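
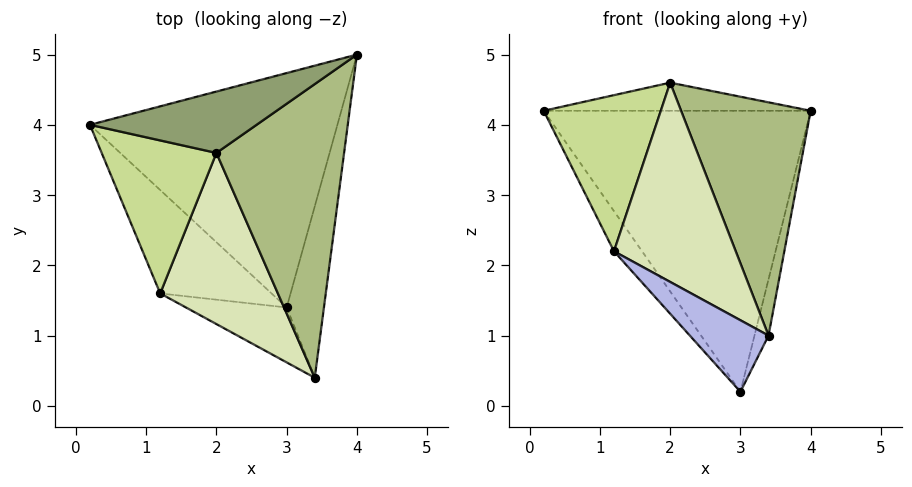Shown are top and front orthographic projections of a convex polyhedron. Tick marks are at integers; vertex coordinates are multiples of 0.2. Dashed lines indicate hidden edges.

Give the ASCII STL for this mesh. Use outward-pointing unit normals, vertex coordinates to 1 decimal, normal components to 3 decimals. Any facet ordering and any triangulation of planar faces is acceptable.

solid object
 facet normal -0.198 0.753 -0.628
  outer loop
   vertex 3.0 1.4 0.2
   vertex 0.2 4.0 4.2
   vertex 4.0 5.0 4.2
  endloop
 endfacet
 facet normal 0.937 0.109 -0.332
  outer loop
   vertex 3.0 1.4 0.2
   vertex 4.0 5.0 4.2
   vertex 3.4 0.4 1.0
  endloop
 endfacet
 facet normal -0.706 0.257 -0.661
  outer loop
   vertex 1.2 1.6 2.2
   vertex 0.2 4.0 4.2
   vertex 3.0 1.4 0.2
  endloop
 endfacet
 facet normal -0.608 -0.630 -0.484
  outer loop
   vertex 1.2 1.6 2.2
   vertex 3.0 1.4 0.2
   vertex 3.4 0.4 1.0
  endloop
 endfacet
 facet normal -0.109 0.414 0.904
  outer loop
   vertex 2.0 3.6 4.6
   vertex 4.0 5.0 4.2
   vertex 0.2 4.0 4.2
  endloop
 endfacet
 facet normal 0.509 -0.535 0.674
  outer loop
   vertex 2.0 3.6 4.6
   vertex 3.4 0.4 1.0
   vertex 4.0 5.0 4.2
  endloop
 endfacet
 facet normal -0.300 -0.681 0.668
  outer loop
   vertex 2.0 3.6 4.6
   vertex 0.2 4.0 4.2
   vertex 1.2 1.6 2.2
  endloop
 endfacet
 facet normal -0.058 -0.757 0.650
  outer loop
   vertex 2.0 3.6 4.6
   vertex 1.2 1.6 2.2
   vertex 3.4 0.4 1.0
  endloop
 endfacet
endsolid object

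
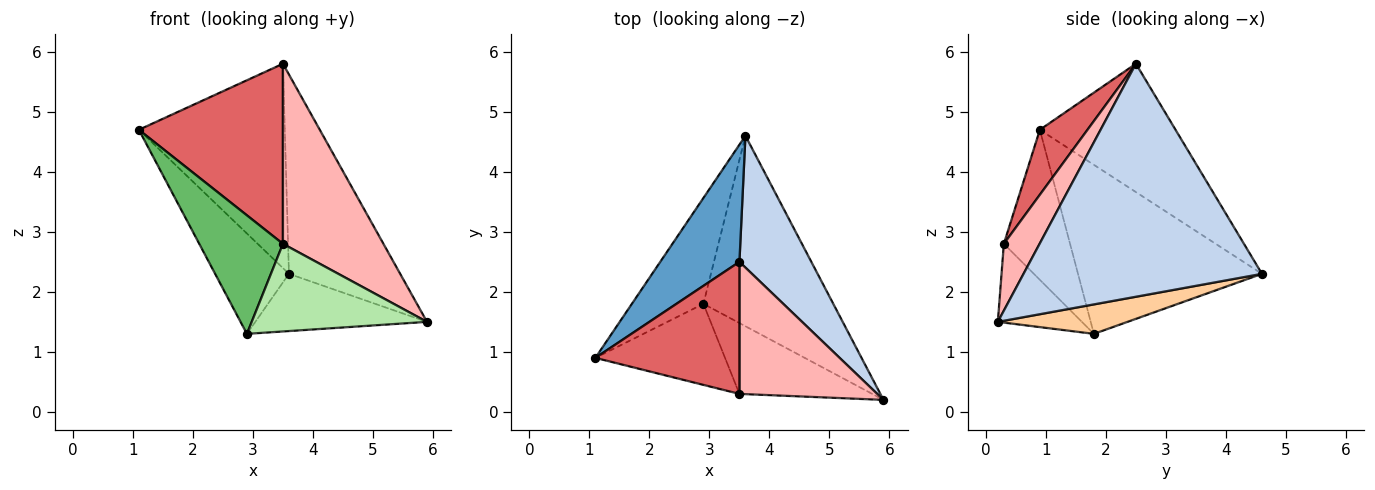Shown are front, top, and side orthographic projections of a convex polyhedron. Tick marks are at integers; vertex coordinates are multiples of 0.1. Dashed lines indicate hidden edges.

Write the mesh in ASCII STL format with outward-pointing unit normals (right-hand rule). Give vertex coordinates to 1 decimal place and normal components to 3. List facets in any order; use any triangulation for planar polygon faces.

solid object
 facet normal -0.628 0.675 0.387
  outer loop
   vertex 3.5 2.5 5.8
   vertex 3.6 4.6 2.3
   vertex 1.1 0.9 4.7
  endloop
 endfacet
 facet normal 0.873 0.407 0.269
  outer loop
   vertex 3.5 2.5 5.8
   vertex 5.9 0.2 1.5
   vertex 3.6 4.6 2.3
  endloop
 endfacet
 facet normal -0.864 0.347 -0.366
  outer loop
   vertex 2.9 1.8 1.3
   vertex 1.1 0.9 4.7
   vertex 3.6 4.6 2.3
  endloop
 endfacet
 facet normal 0.212 0.281 -0.936
  outer loop
   vertex 2.9 1.8 1.3
   vertex 3.6 4.6 2.3
   vertex 5.9 0.2 1.5
  endloop
 endfacet
 facet normal -0.547 -0.691 -0.472
  outer loop
   vertex 3.5 0.3 2.8
   vertex 1.1 0.9 4.7
   vertex 2.9 1.8 1.3
  endloop
 endfacet
 facet normal -0.349 -0.729 -0.589
  outer loop
   vertex 3.5 0.3 2.8
   vertex 2.9 1.8 1.3
   vertex 5.9 0.2 1.5
  endloop
 endfacet
 facet normal 0.258 -0.779 0.571
  outer loop
   vertex 3.5 0.3 2.8
   vertex 3.5 2.5 5.8
   vertex 1.1 0.9 4.7
  endloop
 endfacet
 facet normal 0.276 -0.775 0.568
  outer loop
   vertex 3.5 0.3 2.8
   vertex 5.9 0.2 1.5
   vertex 3.5 2.5 5.8
  endloop
 endfacet
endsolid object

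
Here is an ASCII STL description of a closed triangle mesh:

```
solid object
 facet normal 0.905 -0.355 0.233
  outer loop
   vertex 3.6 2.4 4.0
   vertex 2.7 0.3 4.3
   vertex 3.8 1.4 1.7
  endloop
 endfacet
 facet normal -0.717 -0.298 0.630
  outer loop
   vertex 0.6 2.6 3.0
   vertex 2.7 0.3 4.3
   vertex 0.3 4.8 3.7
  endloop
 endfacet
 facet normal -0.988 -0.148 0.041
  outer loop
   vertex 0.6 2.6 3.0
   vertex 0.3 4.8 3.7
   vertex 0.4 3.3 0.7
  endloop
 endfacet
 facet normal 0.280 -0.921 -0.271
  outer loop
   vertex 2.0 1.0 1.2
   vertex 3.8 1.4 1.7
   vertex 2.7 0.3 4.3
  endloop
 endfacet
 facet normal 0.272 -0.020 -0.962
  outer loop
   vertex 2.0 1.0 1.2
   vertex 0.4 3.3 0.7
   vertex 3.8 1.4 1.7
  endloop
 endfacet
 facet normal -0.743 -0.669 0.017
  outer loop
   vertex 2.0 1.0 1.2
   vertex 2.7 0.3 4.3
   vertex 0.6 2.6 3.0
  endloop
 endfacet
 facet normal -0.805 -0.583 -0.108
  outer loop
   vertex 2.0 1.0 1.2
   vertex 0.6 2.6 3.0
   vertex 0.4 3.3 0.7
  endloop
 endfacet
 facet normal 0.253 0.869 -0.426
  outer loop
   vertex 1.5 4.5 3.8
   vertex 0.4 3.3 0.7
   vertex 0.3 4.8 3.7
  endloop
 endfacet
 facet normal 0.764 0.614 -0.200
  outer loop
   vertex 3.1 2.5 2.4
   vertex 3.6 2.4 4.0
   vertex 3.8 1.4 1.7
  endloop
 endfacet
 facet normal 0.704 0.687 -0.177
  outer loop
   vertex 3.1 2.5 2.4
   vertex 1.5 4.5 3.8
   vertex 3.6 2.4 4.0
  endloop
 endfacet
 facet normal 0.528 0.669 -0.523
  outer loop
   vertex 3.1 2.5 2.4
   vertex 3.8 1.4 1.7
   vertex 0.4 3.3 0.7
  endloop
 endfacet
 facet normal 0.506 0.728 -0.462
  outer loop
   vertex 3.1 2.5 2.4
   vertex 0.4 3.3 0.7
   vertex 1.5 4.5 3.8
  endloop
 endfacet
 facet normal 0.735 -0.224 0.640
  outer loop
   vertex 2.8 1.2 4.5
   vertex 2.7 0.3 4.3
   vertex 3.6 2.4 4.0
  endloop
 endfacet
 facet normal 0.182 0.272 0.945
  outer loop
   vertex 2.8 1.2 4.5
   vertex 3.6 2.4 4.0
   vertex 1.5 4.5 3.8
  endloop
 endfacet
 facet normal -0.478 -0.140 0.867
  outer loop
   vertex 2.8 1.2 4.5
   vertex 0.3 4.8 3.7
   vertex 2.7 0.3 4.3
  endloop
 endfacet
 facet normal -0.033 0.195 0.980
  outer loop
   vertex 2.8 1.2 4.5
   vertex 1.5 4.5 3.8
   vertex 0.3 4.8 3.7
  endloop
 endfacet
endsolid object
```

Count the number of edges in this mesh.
24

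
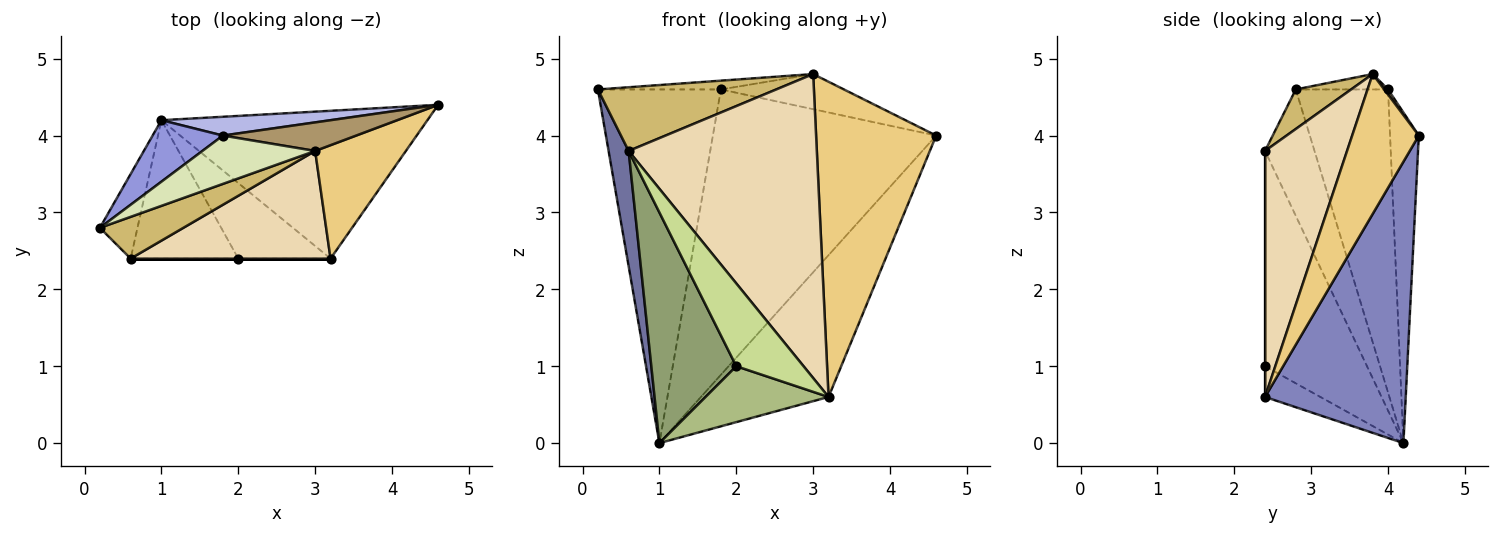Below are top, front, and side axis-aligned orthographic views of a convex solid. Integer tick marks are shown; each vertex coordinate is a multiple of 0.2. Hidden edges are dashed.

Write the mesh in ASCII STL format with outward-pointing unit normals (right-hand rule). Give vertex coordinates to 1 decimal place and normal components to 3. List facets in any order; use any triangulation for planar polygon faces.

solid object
 facet normal -0.893 -0.362 -0.266
  outer loop
   vertex 0.6 2.4 3.8
   vertex 0.2 2.8 4.6
   vertex 1.0 4.2 0.0
  endloop
 endfacet
 facet normal 0.607 0.550 -0.574
  outer loop
   vertex 3.2 2.4 0.6
   vertex 1.0 4.2 0.0
   vertex 4.6 4.4 4.0
  endloop
 endfacet
 facet normal -0.594 0.792 0.138
  outer loop
   vertex 1.8 4.0 4.6
   vertex 1.0 4.2 0.0
   vertex 0.2 2.8 4.6
  endloop
 endfacet
 facet normal -0.127 0.990 0.065
  outer loop
   vertex 1.8 4.0 4.6
   vertex 4.6 4.4 4.0
   vertex 1.0 4.2 0.0
  endloop
 endfacet
 facet normal -0.717 -0.598 -0.359
  outer loop
   vertex 2.0 2.4 1.0
   vertex 0.6 2.4 3.8
   vertex 1.0 4.2 0.0
  endloop
 endfacet
 facet normal -0.259 -0.575 -0.776
  outer loop
   vertex 2.0 2.4 1.0
   vertex 1.0 4.2 0.0
   vertex 3.2 2.4 0.6
  endloop
 endfacet
 facet normal 0.000 -1.000 0.000
  outer loop
   vertex 2.0 2.4 1.0
   vertex 3.2 2.4 0.6
   vertex 0.6 2.4 3.8
  endloop
 endfacet
 facet normal -0.133 0.177 0.975
  outer loop
   vertex 3.0 3.8 4.8
   vertex 1.8 4.0 4.6
   vertex 0.2 2.8 4.6
  endloop
 endfacet
 facet normal 0.024 0.776 0.630
  outer loop
   vertex 3.0 3.8 4.8
   vertex 4.6 4.4 4.0
   vertex 1.8 4.0 4.6
  endloop
 endfacet
 facet normal 0.251 -0.810 0.530
  outer loop
   vertex 3.0 3.8 4.8
   vertex 0.2 2.8 4.6
   vertex 0.6 2.4 3.8
  endloop
 endfacet
 facet normal 0.463 -0.834 0.300
  outer loop
   vertex 3.0 3.8 4.8
   vertex 3.2 2.4 0.6
   vertex 4.6 4.4 4.0
  endloop
 endfacet
 facet normal 0.380 -0.872 0.309
  outer loop
   vertex 3.0 3.8 4.8
   vertex 0.6 2.4 3.8
   vertex 3.2 2.4 0.6
  endloop
 endfacet
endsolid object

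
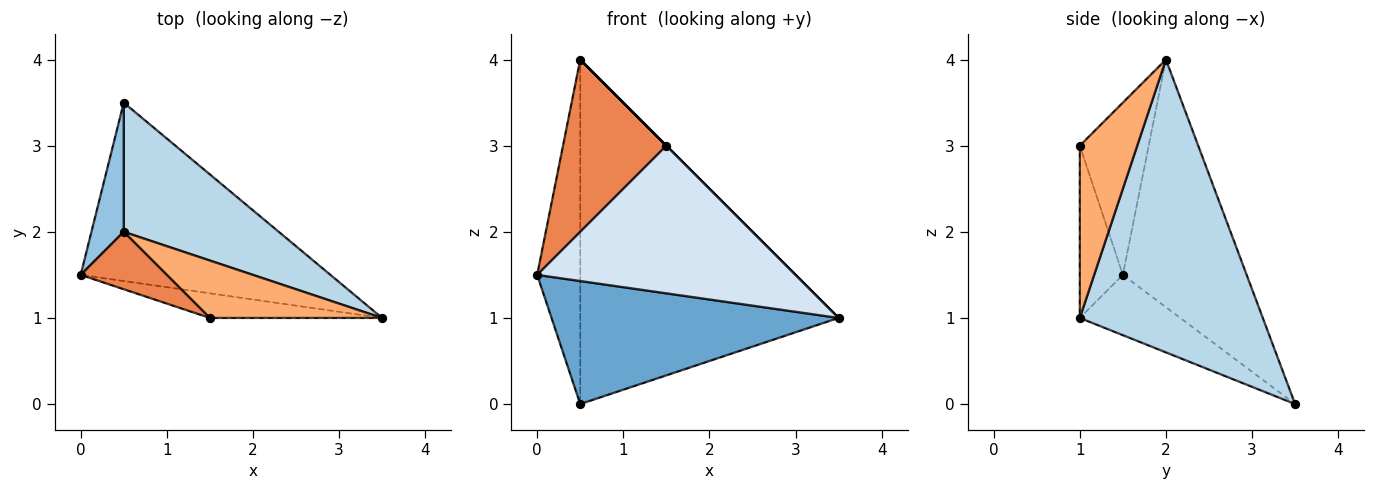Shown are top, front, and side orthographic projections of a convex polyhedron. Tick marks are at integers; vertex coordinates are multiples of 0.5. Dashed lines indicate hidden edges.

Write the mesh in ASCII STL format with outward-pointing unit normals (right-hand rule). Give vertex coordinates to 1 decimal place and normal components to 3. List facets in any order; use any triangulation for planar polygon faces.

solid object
 facet normal -0.195 -0.557 -0.807
  outer loop
   vertex 0.5 3.5 0.0
   vertex 3.5 1.0 1.0
   vertex 0.0 1.5 1.5
  endloop
 endfacet
 facet normal -0.937 0.326 0.122
  outer loop
   vertex 0.5 2.0 4.0
   vertex 0.5 3.5 0.0
   vertex 0.0 1.5 1.5
  endloop
 endfacet
 facet normal 0.553 0.780 0.293
  outer loop
   vertex 0.5 2.0 4.0
   vertex 3.5 1.0 1.0
   vertex 0.5 3.5 0.0
  endloop
 endfacet
 facet normal -0.162 -0.973 -0.162
  outer loop
   vertex 1.5 1.0 3.0
   vertex 0.0 1.5 1.5
   vertex 3.5 1.0 1.0
  endloop
 endfacet
 facet normal -0.535 -0.802 0.267
  outer loop
   vertex 1.5 1.0 3.0
   vertex 0.5 2.0 4.0
   vertex 0.0 1.5 1.5
  endloop
 endfacet
 facet normal 0.707 0.000 0.707
  outer loop
   vertex 1.5 1.0 3.0
   vertex 3.5 1.0 1.0
   vertex 0.5 2.0 4.0
  endloop
 endfacet
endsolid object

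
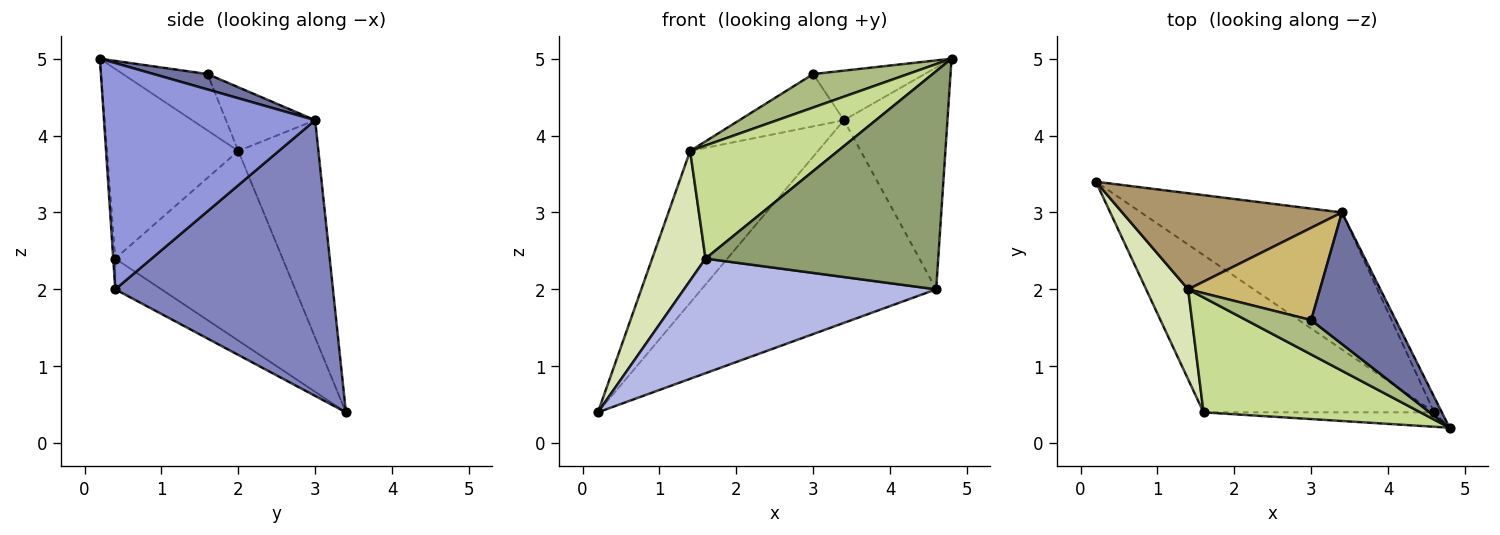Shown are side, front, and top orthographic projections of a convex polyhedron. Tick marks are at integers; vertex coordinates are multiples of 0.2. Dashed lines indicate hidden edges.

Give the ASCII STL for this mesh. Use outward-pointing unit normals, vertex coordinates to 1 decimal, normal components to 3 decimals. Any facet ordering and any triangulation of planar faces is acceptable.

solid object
 facet normal 0.168 0.347 0.923
  outer loop
   vertex 3.4 3.0 4.2
   vertex 3.0 1.6 4.8
   vertex 4.8 0.2 5.0
  endloop
 endfacet
 facet normal 0.609 0.657 -0.444
  outer loop
   vertex 4.6 0.4 2.0
   vertex 0.2 3.4 0.4
   vertex 3.4 3.0 4.2
  endloop
 endfacet
 facet normal 0.897 0.440 -0.030
  outer loop
   vertex 4.6 0.4 2.0
   vertex 3.4 3.0 4.2
   vertex 4.8 0.2 5.0
  endloop
 endfacet
 facet normal -0.107 -0.586 -0.803
  outer loop
   vertex 1.6 0.4 2.4
   vertex 0.2 3.4 0.4
   vertex 4.6 0.4 2.0
  endloop
 endfacet
 facet normal -0.009 -0.998 -0.066
  outer loop
   vertex 1.6 0.4 2.4
   vertex 4.6 0.4 2.0
   vertex 4.8 0.2 5.0
  endloop
 endfacet
 facet normal -0.528 -0.592 0.608
  outer loop
   vertex 1.4 2.0 3.8
   vertex 4.8 0.2 5.0
   vertex 3.0 1.6 4.8
  endloop
 endfacet
 facet normal -0.529 -0.595 0.605
  outer loop
   vertex 1.4 2.0 3.8
   vertex 1.6 0.4 2.4
   vertex 4.8 0.2 5.0
  endloop
 endfacet
 facet normal -0.932 -0.297 0.207
  outer loop
   vertex 1.4 2.0 3.8
   vertex 0.2 3.4 0.4
   vertex 1.6 0.4 2.4
  endloop
 endfacet
 facet normal -0.468 0.747 0.473
  outer loop
   vertex 1.4 2.0 3.8
   vertex 3.4 3.0 4.2
   vertex 0.2 3.4 0.4
  endloop
 endfacet
 facet normal -0.388 0.454 0.802
  outer loop
   vertex 1.4 2.0 3.8
   vertex 3.0 1.6 4.8
   vertex 3.4 3.0 4.2
  endloop
 endfacet
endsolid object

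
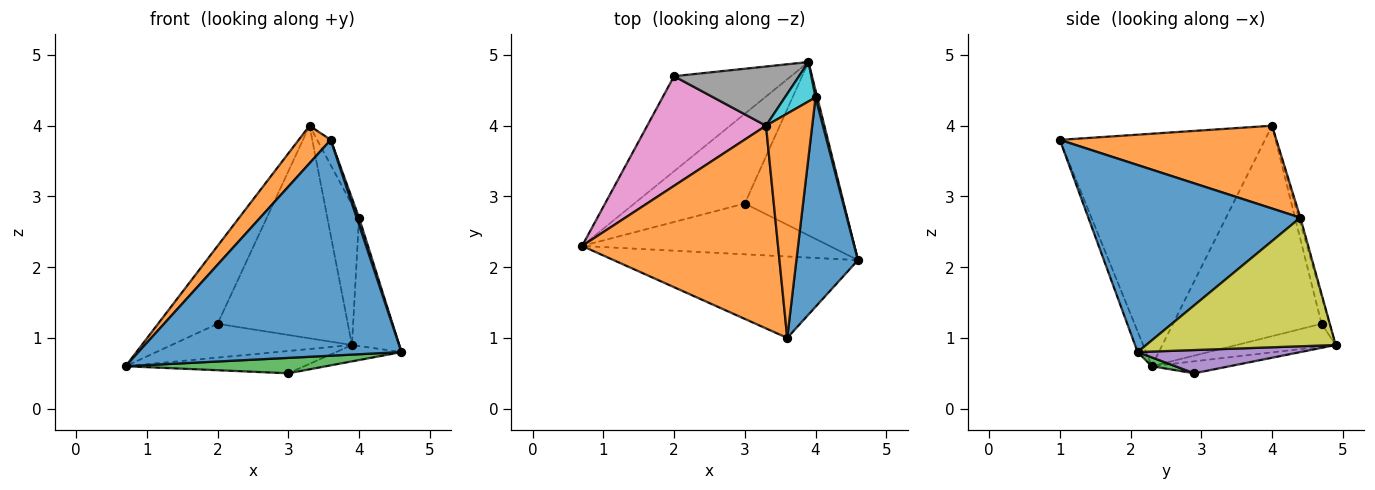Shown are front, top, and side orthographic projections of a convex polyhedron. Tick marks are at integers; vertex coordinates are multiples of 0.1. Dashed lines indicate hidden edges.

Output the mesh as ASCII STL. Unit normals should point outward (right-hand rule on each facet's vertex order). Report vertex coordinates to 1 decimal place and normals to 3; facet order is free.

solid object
 facet normal -0.030 -0.935 -0.353
  outer loop
   vertex 3.6 1.0 3.8
   vertex 0.7 2.3 0.6
   vertex 4.6 2.1 0.8
  endloop
 endfacet
 facet normal -0.759 -0.119 0.640
  outer loop
   vertex 3.6 1.0 3.8
   vertex 3.3 4.0 4.0
   vertex 0.7 2.3 0.6
  endloop
 endfacet
 facet normal 0.034 -0.290 -0.956
  outer loop
   vertex 3.0 2.9 0.5
   vertex 4.6 2.1 0.8
   vertex 0.7 2.3 0.6
  endloop
 endfacet
 facet normal -0.105 0.240 -0.965
  outer loop
   vertex 3.0 2.9 0.5
   vertex 0.7 2.3 0.6
   vertex 3.9 4.9 0.9
  endloop
 endfacet
 facet normal 0.228 0.092 -0.969
  outer loop
   vertex 3.0 2.9 0.5
   vertex 3.9 4.9 0.9
   vertex 4.6 2.1 0.8
  endloop
 endfacet
 facet normal -0.181 0.330 -0.927
  outer loop
   vertex 2.0 4.7 1.2
   vertex 3.9 4.9 0.9
   vertex 0.7 2.3 0.6
  endloop
 endfacet
 facet normal -0.822 0.329 0.464
  outer loop
   vertex 2.0 4.7 1.2
   vertex 0.7 2.3 0.6
   vertex 3.3 4.0 4.0
  endloop
 endfacet
 facet normal -0.059 0.962 0.268
  outer loop
   vertex 2.0 4.7 1.2
   vertex 3.3 4.0 4.0
   vertex 3.9 4.9 0.9
  endloop
 endfacet
 facet normal 0.970 0.242 0.013
  outer loop
   vertex 4.0 4.4 2.7
   vertex 4.6 2.1 0.8
   vertex 3.9 4.9 0.9
  endloop
 endfacet
 facet normal -0.048 0.962 0.270
  outer loop
   vertex 4.0 4.4 2.7
   vertex 3.9 4.9 0.9
   vertex 3.3 4.0 4.0
  endloop
 endfacet
 facet normal 0.950 -0.011 0.313
  outer loop
   vertex 4.0 4.4 2.7
   vertex 3.6 1.0 3.8
   vertex 4.6 2.1 0.8
  endloop
 endfacet
 facet normal 0.872 0.055 0.486
  outer loop
   vertex 4.0 4.4 2.7
   vertex 3.3 4.0 4.0
   vertex 3.6 1.0 3.8
  endloop
 endfacet
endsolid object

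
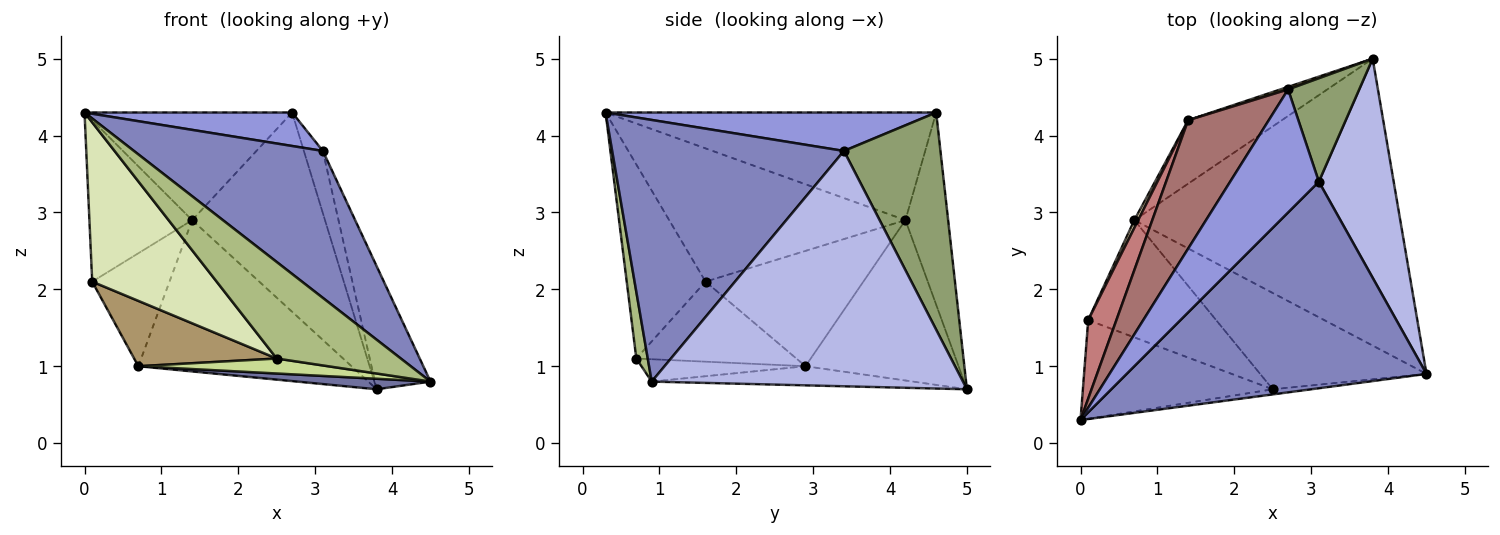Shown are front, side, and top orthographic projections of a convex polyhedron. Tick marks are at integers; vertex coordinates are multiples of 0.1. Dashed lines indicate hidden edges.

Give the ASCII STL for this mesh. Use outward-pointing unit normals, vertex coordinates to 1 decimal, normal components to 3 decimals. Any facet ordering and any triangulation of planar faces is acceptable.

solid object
 facet normal -0.072 -0.037 -0.997
  outer loop
   vertex 0.7 2.9 1.0
   vertex 3.8 5.0 0.7
   vertex 4.5 0.9 0.8
  endloop
 endfacet
 facet normal 0.580 -0.472 0.664
  outer loop
   vertex 3.1 3.4 3.8
   vertex 0.0 0.3 4.3
   vertex 4.5 0.9 0.8
  endloop
 endfacet
 facet normal 0.386 -0.242 0.890
  outer loop
   vertex 3.1 3.4 3.8
   vertex 2.7 4.6 4.3
   vertex 0.0 0.3 4.3
  endloop
 endfacet
 facet normal 0.940 0.168 0.299
  outer loop
   vertex 3.1 3.4 3.8
   vertex 4.5 0.9 0.8
   vertex 3.8 5.0 0.7
  endloop
 endfacet
 facet normal 0.934 0.184 0.306
  outer loop
   vertex 3.1 3.4 3.8
   vertex 3.8 5.0 0.7
   vertex 2.7 4.6 4.3
  endloop
 endfacet
 facet normal 0.092 -0.994 -0.053
  outer loop
   vertex 2.5 0.7 1.1
   vertex 4.5 0.9 0.8
   vertex 0.0 0.3 4.3
  endloop
 endfacet
 facet normal -0.132 -0.152 -0.980
  outer loop
   vertex 2.5 0.7 1.1
   vertex 0.7 2.9 1.0
   vertex 4.5 0.9 0.8
  endloop
 endfacet
 facet normal -0.474 -0.748 -0.464
  outer loop
   vertex 0.1 1.6 2.1
   vertex 2.5 0.7 1.1
   vertex 0.0 0.3 4.3
  endloop
 endfacet
 facet normal -0.480 -0.427 -0.766
  outer loop
   vertex 0.1 1.6 2.1
   vertex 0.7 2.9 1.0
   vertex 2.5 0.7 1.1
  endloop
 endfacet
 facet normal -0.306 0.952 0.012
  outer loop
   vertex 1.4 4.2 2.9
   vertex 2.7 4.6 4.3
   vertex 3.8 5.0 0.7
  endloop
 endfacet
 facet normal -0.552 0.769 -0.323
  outer loop
   vertex 1.4 4.2 2.9
   vertex 3.8 5.0 0.7
   vertex 0.7 2.9 1.0
  endloop
 endfacet
 facet normal -0.898 0.440 0.030
  outer loop
   vertex 1.4 4.2 2.9
   vertex 0.7 2.9 1.0
   vertex 0.1 1.6 2.1
  endloop
 endfacet
 facet normal -0.715 0.449 0.536
  outer loop
   vertex 1.4 4.2 2.9
   vertex 0.0 0.3 4.3
   vertex 2.7 4.6 4.3
  endloop
 endfacet
 facet normal -0.900 0.392 0.190
  outer loop
   vertex 1.4 4.2 2.9
   vertex 0.1 1.6 2.1
   vertex 0.0 0.3 4.3
  endloop
 endfacet
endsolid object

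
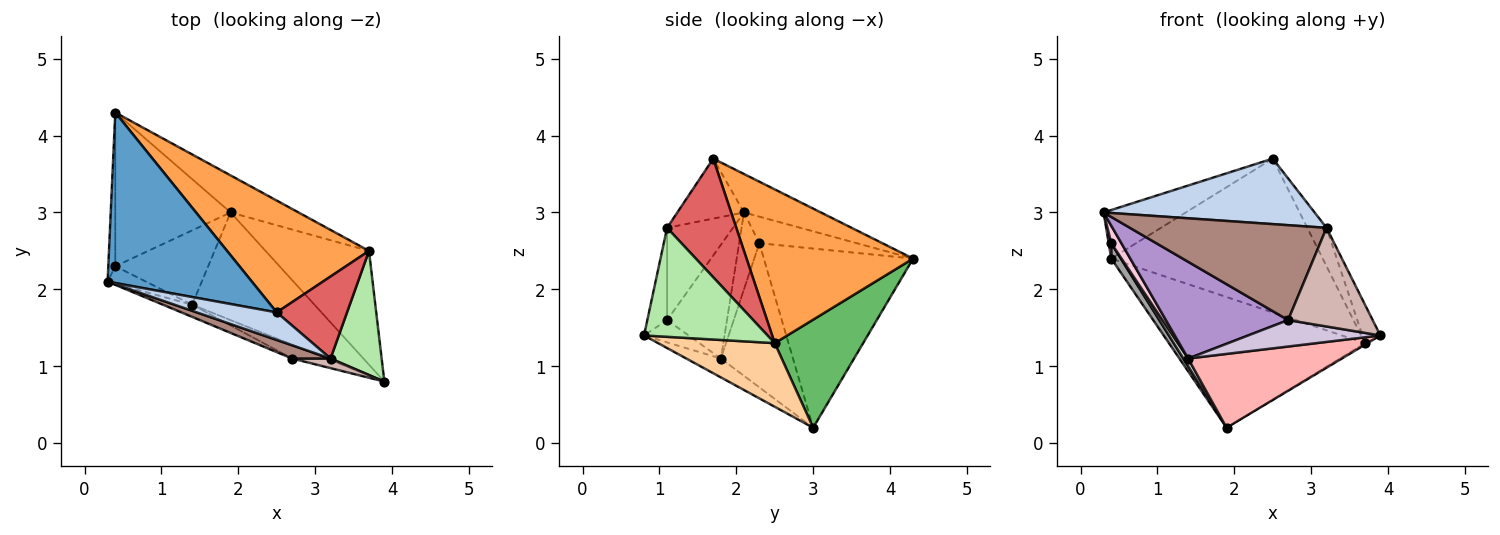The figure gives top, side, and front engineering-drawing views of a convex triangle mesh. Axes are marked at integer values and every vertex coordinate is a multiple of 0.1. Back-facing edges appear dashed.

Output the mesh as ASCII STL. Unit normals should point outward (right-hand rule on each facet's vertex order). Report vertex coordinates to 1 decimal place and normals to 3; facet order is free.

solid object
 facet normal -0.248 0.265 0.932
  outer loop
   vertex 2.5 1.7 3.7
   vertex 0.4 4.3 2.4
   vertex 0.3 2.1 3.0
  endloop
 endfacet
 facet normal -0.279 -0.885 0.373
  outer loop
   vertex 3.2 1.1 2.8
   vertex 2.5 1.7 3.7
   vertex 0.3 2.1 3.0
  endloop
 endfacet
 facet normal 0.537 0.682 0.496
  outer loop
   vertex 3.7 2.5 1.3
   vertex 0.4 4.3 2.4
   vertex 2.5 1.7 3.7
  endloop
 endfacet
 facet normal 0.524 0.012 -0.852
  outer loop
   vertex 3.7 2.5 1.3
   vertex 3.9 0.8 1.4
   vertex 1.9 3.0 0.2
  endloop
 endfacet
 facet normal 0.398 0.883 -0.250
  outer loop
   vertex 3.7 2.5 1.3
   vertex 1.9 3.0 0.2
   vertex 0.4 4.3 2.4
  endloop
 endfacet
 facet normal 0.898 0.130 0.421
  outer loop
   vertex 3.7 2.5 1.3
   vertex 3.2 1.1 2.8
   vertex 3.9 0.8 1.4
  endloop
 endfacet
 facet normal 0.837 0.232 0.496
  outer loop
   vertex 3.7 2.5 1.3
   vertex 2.5 1.7 3.7
   vertex 3.2 1.1 2.8
  endloop
 endfacet
 facet normal -0.126 -0.561 -0.818
  outer loop
   vertex 1.4 1.8 1.1
   vertex 1.9 3.0 0.2
   vertex 3.9 0.8 1.4
  endloop
 endfacet
 facet normal -0.437 -0.892 -0.112
  outer loop
   vertex 2.7 1.1 1.6
   vertex 0.3 2.1 3.0
   vertex 1.4 1.8 1.1
  endloop
 endfacet
 facet normal -0.286 -0.849 -0.444
  outer loop
   vertex 2.7 1.1 1.6
   vertex 1.4 1.8 1.1
   vertex 3.9 0.8 1.4
  endloop
 endfacet
 facet normal -0.315 -0.940 0.131
  outer loop
   vertex 2.7 1.1 1.6
   vertex 3.2 1.1 2.8
   vertex 0.3 2.1 3.0
  endloop
 endfacet
 facet normal -0.227 -0.969 0.094
  outer loop
   vertex 2.7 1.1 1.6
   vertex 3.9 0.8 1.4
   vertex 3.2 1.1 2.8
  endloop
 endfacet
 facet normal -0.967 -0.025 -0.254
  outer loop
   vertex 0.4 2.3 2.6
   vertex 0.3 2.1 3.0
   vertex 0.4 4.3 2.4
  endloop
 endfacet
 facet normal -0.816 -0.408 -0.408
  outer loop
   vertex 0.4 2.3 2.6
   vertex 1.4 1.8 1.1
   vertex 0.3 2.1 3.0
  endloop
 endfacet
 facet normal -0.840 -0.054 -0.541
  outer loop
   vertex 0.4 2.3 2.6
   vertex 0.4 4.3 2.4
   vertex 1.9 3.0 0.2
  endloop
 endfacet
 facet normal -0.839 -0.056 -0.541
  outer loop
   vertex 0.4 2.3 2.6
   vertex 1.9 3.0 0.2
   vertex 1.4 1.8 1.1
  endloop
 endfacet
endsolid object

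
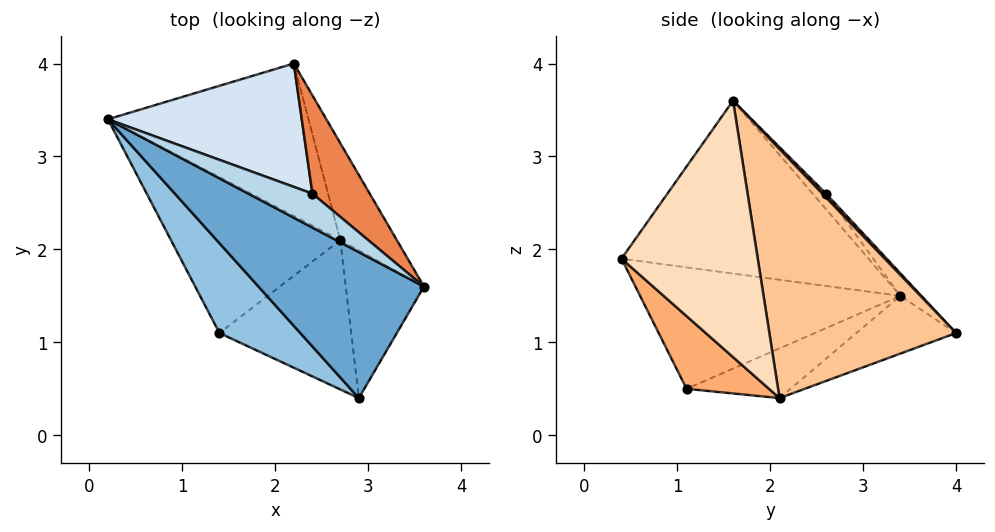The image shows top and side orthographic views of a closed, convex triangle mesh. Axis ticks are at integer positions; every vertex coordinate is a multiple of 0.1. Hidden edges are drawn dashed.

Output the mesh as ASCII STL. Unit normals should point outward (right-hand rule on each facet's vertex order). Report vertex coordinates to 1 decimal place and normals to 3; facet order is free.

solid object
 facet normal -0.631 -0.487 0.604
  outer loop
   vertex 2.9 0.4 1.9
   vertex 3.6 1.6 3.6
   vertex 0.2 3.4 1.5
  endloop
 endfacet
 facet normal -0.690 -0.560 0.459
  outer loop
   vertex 1.4 1.1 0.5
   vertex 2.9 0.4 1.9
   vertex 0.2 3.4 1.5
  endloop
 endfacet
 facet normal -0.194 0.568 0.800
  outer loop
   vertex 2.4 2.6 2.6
   vertex 0.2 3.4 1.5
   vertex 3.6 1.6 3.6
  endloop
 endfacet
 facet normal -0.080 0.723 0.686
  outer loop
   vertex 2.4 2.6 2.6
   vertex 2.2 4.0 1.1
   vertex 0.2 3.4 1.5
  endloop
 endfacet
 facet normal 0.046 0.733 0.678
  outer loop
   vertex 2.4 2.6 2.6
   vertex 3.6 1.6 3.6
   vertex 2.2 4.0 1.1
  endloop
 endfacet
 facet normal 0.393 -0.582 -0.712
  outer loop
   vertex 2.7 2.1 0.4
   vertex 2.9 0.4 1.9
   vertex 1.4 1.1 0.5
  endloop
 endfacet
 facet normal 0.924 0.320 -0.210
  outer loop
   vertex 2.7 2.1 0.4
   vertex 2.2 4.0 1.1
   vertex 3.6 1.6 3.6
  endloop
 endfacet
 facet normal 0.947 -0.143 -0.289
  outer loop
   vertex 2.7 2.1 0.4
   vertex 3.6 1.6 3.6
   vertex 2.9 0.4 1.9
  endloop
 endfacet
 facet normal -0.266 0.271 -0.925
  outer loop
   vertex 2.7 2.1 0.4
   vertex 0.2 3.4 1.5
   vertex 2.2 4.0 1.1
  endloop
 endfacet
 facet normal -0.272 0.261 -0.926
  outer loop
   vertex 2.7 2.1 0.4
   vertex 1.4 1.1 0.5
   vertex 0.2 3.4 1.5
  endloop
 endfacet
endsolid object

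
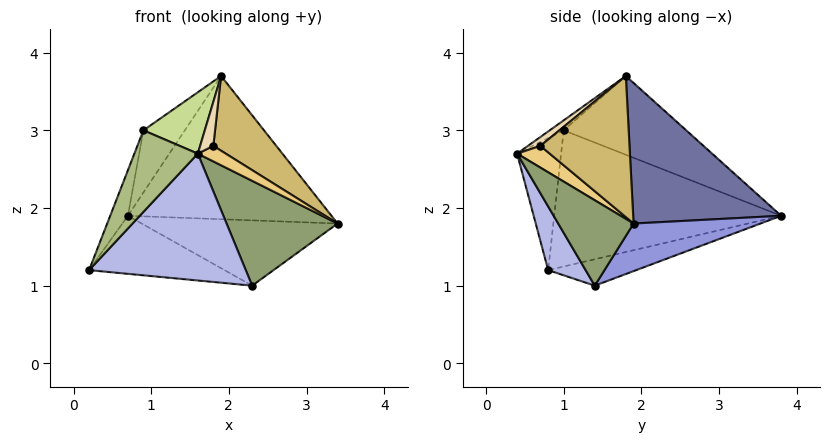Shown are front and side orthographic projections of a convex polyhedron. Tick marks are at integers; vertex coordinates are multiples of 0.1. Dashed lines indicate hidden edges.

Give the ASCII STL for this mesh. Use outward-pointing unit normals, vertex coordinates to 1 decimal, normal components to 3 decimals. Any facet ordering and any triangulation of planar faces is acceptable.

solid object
 facet normal 0.524 0.722 0.452
  outer loop
   vertex 1.9 1.8 3.7
   vertex 3.4 1.9 1.8
   vertex 0.7 3.8 1.9
  endloop
 endfacet
 facet normal -0.162 0.250 -0.955
  outer loop
   vertex 2.3 1.4 1.0
   vertex 0.2 0.8 1.2
   vertex 0.7 3.8 1.9
  endloop
 endfacet
 facet normal 0.336 0.519 -0.786
  outer loop
   vertex 2.3 1.4 1.0
   vertex 0.7 3.8 1.9
   vertex 3.4 1.9 1.8
  endloop
 endfacet
 facet normal 0.210 -0.878 -0.430
  outer loop
   vertex 2.3 1.4 1.0
   vertex 1.6 0.4 2.7
   vertex 0.2 0.8 1.2
  endloop
 endfacet
 facet normal 0.544 -0.802 -0.247
  outer loop
   vertex 2.3 1.4 1.0
   vertex 3.4 1.9 1.8
   vertex 1.6 0.4 2.7
  endloop
 endfacet
 facet normal -0.544 -0.784 0.299
  outer loop
   vertex 0.9 1.0 3.0
   vertex 0.2 0.8 1.2
   vertex 1.6 0.4 2.7
  endloop
 endfacet
 facet normal -0.127 -0.558 0.820
  outer loop
   vertex 0.9 1.0 3.0
   vertex 1.6 0.4 2.7
   vertex 1.9 1.8 3.7
  endloop
 endfacet
 facet normal -0.932 0.073 0.354
  outer loop
   vertex 0.9 1.0 3.0
   vertex 0.7 3.8 1.9
   vertex 0.2 0.8 1.2
  endloop
 endfacet
 facet normal -0.674 0.228 0.703
  outer loop
   vertex 0.9 1.0 3.0
   vertex 1.9 1.8 3.7
   vertex 0.7 3.8 1.9
  endloop
 endfacet
 facet normal 0.696 -0.492 0.524
  outer loop
   vertex 1.8 0.7 2.8
   vertex 3.4 1.9 1.8
   vertex 1.9 1.8 3.7
  endloop
 endfacet
 facet normal 0.697 -0.597 0.398
  outer loop
   vertex 1.8 0.7 2.8
   vertex 1.6 0.4 2.7
   vertex 3.4 1.9 1.8
  endloop
 endfacet
 facet normal 0.532 -0.565 0.631
  outer loop
   vertex 1.8 0.7 2.8
   vertex 1.9 1.8 3.7
   vertex 1.6 0.4 2.7
  endloop
 endfacet
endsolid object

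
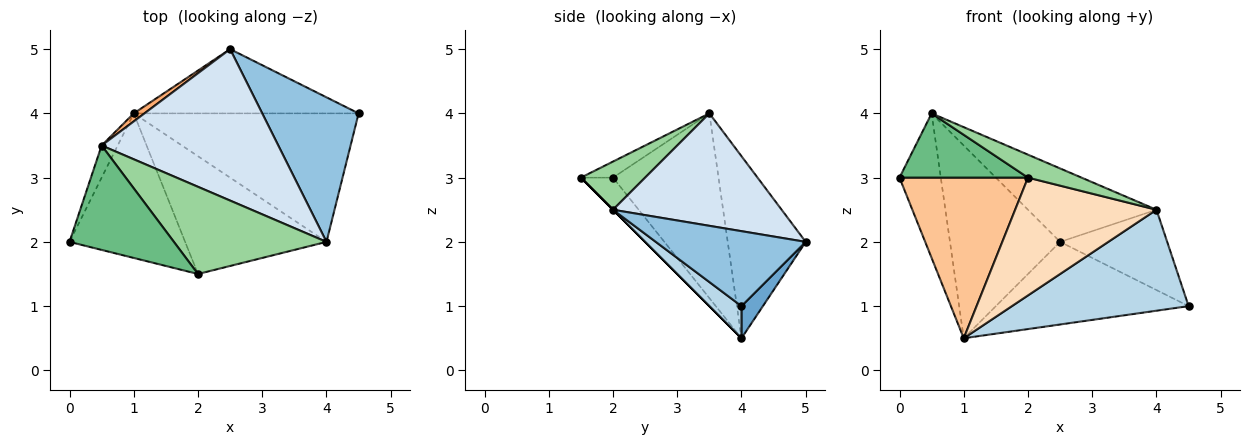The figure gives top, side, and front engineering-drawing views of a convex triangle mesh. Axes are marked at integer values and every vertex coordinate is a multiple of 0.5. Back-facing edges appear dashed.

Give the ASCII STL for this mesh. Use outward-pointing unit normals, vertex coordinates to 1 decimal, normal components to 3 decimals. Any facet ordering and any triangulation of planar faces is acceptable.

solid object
 facet normal 0.087 0.786 -0.612
  outer loop
   vertex 1.0 4.0 0.5
   vertex 2.5 5.0 2.0
   vertex 4.5 4.0 1.0
  endloop
 endfacet
 facet normal 0.562 0.402 0.723
  outer loop
   vertex 4.0 2.0 2.5
   vertex 4.5 4.0 1.0
   vertex 2.5 5.0 2.0
  endloop
 endfacet
 facet normal 0.112 -0.614 -0.781
  outer loop
   vertex 4.0 2.0 2.5
   vertex 1.0 4.0 0.5
   vertex 4.5 4.0 1.0
  endloop
 endfacet
 facet normal 0.497 0.379 0.781
  outer loop
   vertex 0.5 3.5 4.0
   vertex 4.0 2.0 2.5
   vertex 2.5 5.0 2.0
  endloop
 endfacet
 facet normal -0.928 0.363 -0.081
  outer loop
   vertex 0.5 3.5 4.0
   vertex 1.0 4.0 0.5
   vertex 0.0 2.0 3.0
  endloop
 endfacet
 facet normal -0.578 0.816 0.034
  outer loop
   vertex 0.5 3.5 4.0
   vertex 2.5 5.0 2.0
   vertex 1.0 4.0 0.5
  endloop
 endfacet
 facet normal -0.183 -0.731 -0.658
  outer loop
   vertex 2.0 1.5 3.0
   vertex 0.0 2.0 3.0
   vertex 1.0 4.0 0.5
  endloop
 endfacet
 facet normal 0.000 -0.707 -0.707
  outer loop
   vertex 2.0 1.5 3.0
   vertex 1.0 4.0 0.5
   vertex 4.0 2.0 2.5
  endloop
 endfacet
 facet normal -0.130 -0.520 0.844
  outer loop
   vertex 2.0 1.5 3.0
   vertex 0.5 3.5 4.0
   vertex 0.0 2.0 3.0
  endloop
 endfacet
 facet normal 0.292 -0.243 0.925
  outer loop
   vertex 2.0 1.5 3.0
   vertex 4.0 2.0 2.5
   vertex 0.5 3.5 4.0
  endloop
 endfacet
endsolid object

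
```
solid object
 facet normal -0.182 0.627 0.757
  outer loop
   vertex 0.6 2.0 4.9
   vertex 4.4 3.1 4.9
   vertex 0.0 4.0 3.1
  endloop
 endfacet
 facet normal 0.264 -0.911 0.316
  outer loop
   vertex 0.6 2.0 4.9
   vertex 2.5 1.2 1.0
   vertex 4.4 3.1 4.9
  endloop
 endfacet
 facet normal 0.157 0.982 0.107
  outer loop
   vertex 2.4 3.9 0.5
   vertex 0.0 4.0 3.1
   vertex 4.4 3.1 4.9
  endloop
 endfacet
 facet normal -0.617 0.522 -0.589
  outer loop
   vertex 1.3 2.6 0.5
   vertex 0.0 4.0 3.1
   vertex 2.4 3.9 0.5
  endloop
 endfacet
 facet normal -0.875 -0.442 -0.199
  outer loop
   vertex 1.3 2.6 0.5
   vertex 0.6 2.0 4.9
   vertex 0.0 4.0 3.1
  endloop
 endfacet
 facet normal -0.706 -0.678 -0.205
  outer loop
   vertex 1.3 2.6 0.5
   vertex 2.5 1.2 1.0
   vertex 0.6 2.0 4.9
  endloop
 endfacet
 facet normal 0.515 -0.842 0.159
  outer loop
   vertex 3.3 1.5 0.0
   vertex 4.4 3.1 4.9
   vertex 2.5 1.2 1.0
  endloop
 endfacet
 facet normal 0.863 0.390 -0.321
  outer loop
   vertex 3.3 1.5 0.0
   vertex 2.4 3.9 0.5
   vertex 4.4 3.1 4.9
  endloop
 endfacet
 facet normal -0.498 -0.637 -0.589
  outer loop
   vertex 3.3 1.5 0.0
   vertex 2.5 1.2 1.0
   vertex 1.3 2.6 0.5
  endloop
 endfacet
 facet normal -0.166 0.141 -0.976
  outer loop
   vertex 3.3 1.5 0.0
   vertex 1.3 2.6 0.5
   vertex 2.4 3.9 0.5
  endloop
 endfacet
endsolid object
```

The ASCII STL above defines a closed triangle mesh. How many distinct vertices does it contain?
7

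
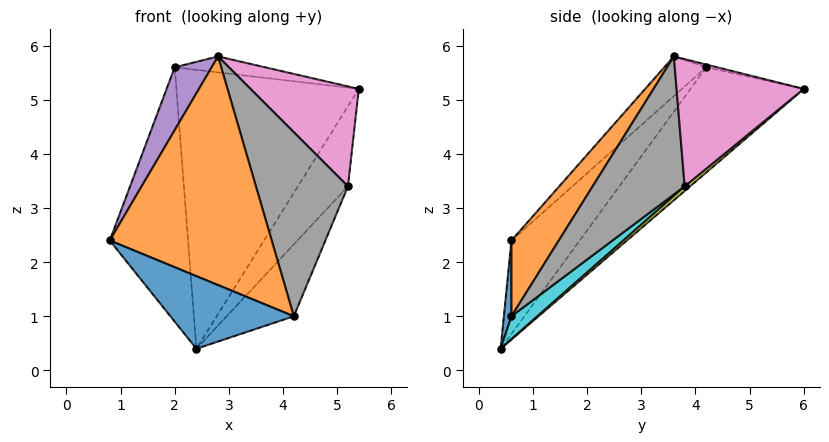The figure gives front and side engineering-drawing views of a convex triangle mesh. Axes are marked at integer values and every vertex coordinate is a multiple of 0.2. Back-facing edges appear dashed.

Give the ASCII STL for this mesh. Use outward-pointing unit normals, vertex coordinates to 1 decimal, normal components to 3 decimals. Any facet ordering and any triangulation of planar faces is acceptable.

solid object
 facet normal 0.061 -0.987 0.147
  outer loop
   vertex 4.2 0.6 1.0
   vertex 0.8 0.6 2.4
   vertex 2.4 0.4 0.4
  endloop
 endfacet
 facet normal 0.232 -0.793 0.563
  outer loop
   vertex 4.2 0.6 1.0
   vertex 2.8 3.6 5.8
   vertex 0.8 0.6 2.4
  endloop
 endfacet
 facet normal -0.563 0.646 -0.515
  outer loop
   vertex 2.0 4.2 5.6
   vertex 2.4 0.4 0.4
   vertex 0.8 0.6 2.4
  endloop
 endfacet
 facet normal -0.440 0.709 -0.552
  outer loop
   vertex 2.0 4.2 5.6
   vertex 5.4 6.0 5.2
   vertex 2.4 0.4 0.4
  endloop
 endfacet
 facet normal -0.525 -0.461 0.716
  outer loop
   vertex 2.0 4.2 5.6
   vertex 0.8 0.6 2.4
   vertex 2.8 3.6 5.8
  endloop
 endfacet
 facet normal -0.033 0.276 0.961
  outer loop
   vertex 2.0 4.2 5.6
   vertex 2.8 3.6 5.8
   vertex 5.4 6.0 5.2
  endloop
 endfacet
 facet normal 0.622 -0.529 0.578
  outer loop
   vertex 5.2 3.8 3.4
   vertex 5.4 6.0 5.2
   vertex 2.8 3.6 5.8
  endloop
 endfacet
 facet normal 0.593 -0.593 0.544
  outer loop
   vertex 5.2 3.8 3.4
   vertex 2.8 3.6 5.8
   vertex 4.2 0.6 1.0
  endloop
 endfacet
 facet normal 0.068 0.628 -0.775
  outer loop
   vertex 5.2 3.8 3.4
   vertex 2.4 0.4 0.4
   vertex 5.4 6.0 5.2
  endloop
 endfacet
 facet normal 0.210 0.544 -0.813
  outer loop
   vertex 5.2 3.8 3.4
   vertex 4.2 0.6 1.0
   vertex 2.4 0.4 0.4
  endloop
 endfacet
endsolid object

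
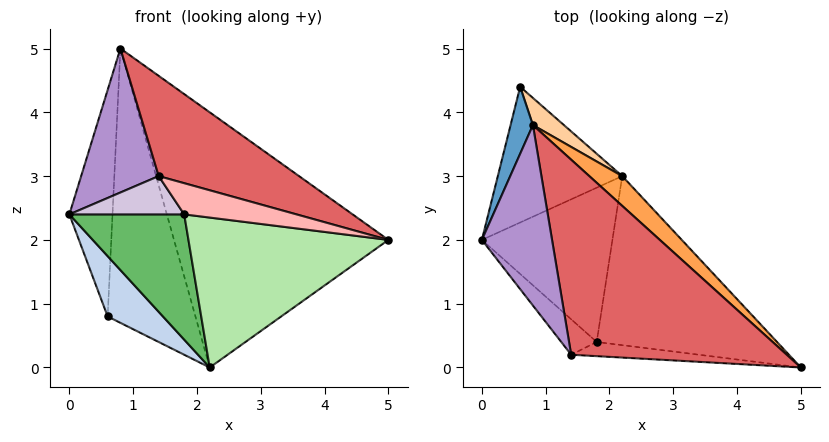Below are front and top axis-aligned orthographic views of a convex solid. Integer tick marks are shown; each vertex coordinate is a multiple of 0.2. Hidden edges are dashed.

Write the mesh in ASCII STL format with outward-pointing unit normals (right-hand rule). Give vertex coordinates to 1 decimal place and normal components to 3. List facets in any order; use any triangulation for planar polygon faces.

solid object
 facet normal -0.951 0.296 0.088
  outer loop
   vertex 0.8 3.8 5.0
   vertex 0.6 4.4 0.8
   vertex 0.0 2.0 2.4
  endloop
 endfacet
 facet normal -0.630 -0.315 -0.709
  outer loop
   vertex 2.2 3.0 0.0
   vertex 0.0 2.0 2.4
   vertex 0.6 4.4 0.8
  endloop
 endfacet
 facet normal 0.700 0.709 0.083
  outer loop
   vertex 2.2 3.0 0.0
   vertex 0.8 3.8 5.0
   vertex 5.0 0.0 2.0
  endloop
 endfacet
 facet normal 0.677 0.732 0.072
  outer loop
   vertex 2.2 3.0 0.0
   vertex 0.6 4.4 0.8
   vertex 0.8 3.8 5.0
  endloop
 endfacet
 facet normal -0.489 -0.550 -0.677
  outer loop
   vertex 1.8 0.4 2.4
   vertex 0.0 2.0 2.4
   vertex 2.2 3.0 0.0
  endloop
 endfacet
 facet normal -0.174 -0.653 -0.737
  outer loop
   vertex 1.8 0.4 2.4
   vertex 2.2 3.0 0.0
   vertex 5.0 0.0 2.0
  endloop
 endfacet
 facet normal 0.216 -0.446 0.868
  outer loop
   vertex 1.4 0.2 3.0
   vertex 5.0 0.0 2.0
   vertex 0.8 3.8 5.0
  endloop
 endfacet
 facet normal -0.163 -0.898 -0.408
  outer loop
   vertex 1.4 0.2 3.0
   vertex 1.8 0.4 2.4
   vertex 5.0 0.0 2.0
  endloop
 endfacet
 facet normal -0.751 -0.412 0.516
  outer loop
   vertex 1.4 0.2 3.0
   vertex 0.8 3.8 5.0
   vertex 0.0 2.0 2.4
  endloop
 endfacet
 facet normal -0.546 -0.615 -0.569
  outer loop
   vertex 1.4 0.2 3.0
   vertex 0.0 2.0 2.4
   vertex 1.8 0.4 2.4
  endloop
 endfacet
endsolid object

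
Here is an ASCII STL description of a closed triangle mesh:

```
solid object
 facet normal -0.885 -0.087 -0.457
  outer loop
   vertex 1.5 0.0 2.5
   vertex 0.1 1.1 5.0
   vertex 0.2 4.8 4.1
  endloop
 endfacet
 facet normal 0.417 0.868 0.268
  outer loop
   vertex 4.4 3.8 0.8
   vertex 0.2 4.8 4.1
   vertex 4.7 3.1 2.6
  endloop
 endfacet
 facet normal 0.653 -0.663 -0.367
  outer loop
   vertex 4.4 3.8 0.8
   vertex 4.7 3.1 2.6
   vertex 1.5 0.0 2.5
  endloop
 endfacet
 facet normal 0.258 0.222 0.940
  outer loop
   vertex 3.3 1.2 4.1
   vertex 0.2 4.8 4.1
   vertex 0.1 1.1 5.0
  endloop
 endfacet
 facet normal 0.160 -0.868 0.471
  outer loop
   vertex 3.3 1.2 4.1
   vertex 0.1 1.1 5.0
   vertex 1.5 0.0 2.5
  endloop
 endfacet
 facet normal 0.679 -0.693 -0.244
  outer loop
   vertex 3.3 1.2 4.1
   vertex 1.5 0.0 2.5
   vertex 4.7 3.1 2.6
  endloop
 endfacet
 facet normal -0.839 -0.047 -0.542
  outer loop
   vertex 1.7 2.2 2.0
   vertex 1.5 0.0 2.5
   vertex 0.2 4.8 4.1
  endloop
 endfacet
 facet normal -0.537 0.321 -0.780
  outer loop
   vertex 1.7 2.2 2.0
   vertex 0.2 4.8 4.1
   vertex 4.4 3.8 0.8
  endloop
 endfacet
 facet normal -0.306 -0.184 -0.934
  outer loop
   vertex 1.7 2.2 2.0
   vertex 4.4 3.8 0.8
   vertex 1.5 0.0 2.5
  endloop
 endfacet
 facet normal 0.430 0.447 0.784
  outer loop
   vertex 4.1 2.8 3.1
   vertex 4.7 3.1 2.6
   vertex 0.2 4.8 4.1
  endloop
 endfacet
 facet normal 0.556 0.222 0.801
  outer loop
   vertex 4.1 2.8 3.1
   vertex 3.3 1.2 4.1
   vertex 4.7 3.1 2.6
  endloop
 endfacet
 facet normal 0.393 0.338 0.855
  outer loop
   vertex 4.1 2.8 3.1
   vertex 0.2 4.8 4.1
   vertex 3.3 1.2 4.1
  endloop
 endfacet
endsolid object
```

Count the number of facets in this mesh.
12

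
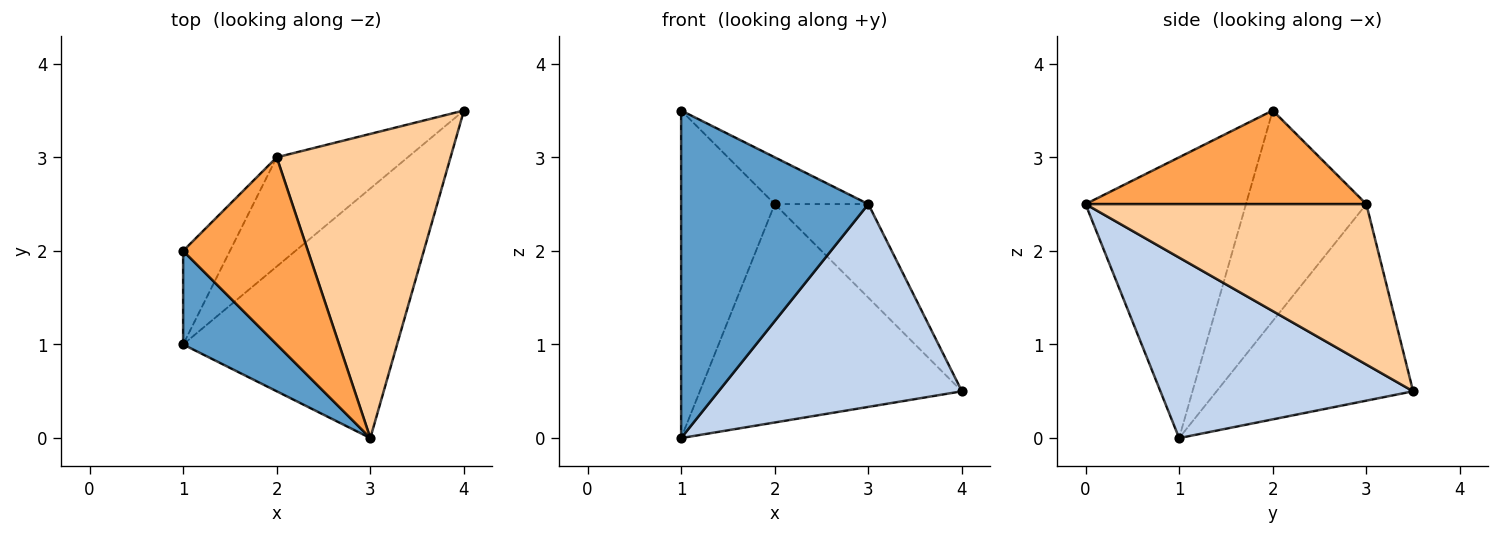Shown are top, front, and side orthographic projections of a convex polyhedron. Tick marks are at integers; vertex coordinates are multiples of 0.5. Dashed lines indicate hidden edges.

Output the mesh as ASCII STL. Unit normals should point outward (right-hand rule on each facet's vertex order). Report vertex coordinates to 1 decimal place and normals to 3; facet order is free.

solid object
 facet normal -0.636 -0.742 0.212
  outer loop
   vertex 1.0 1.0 0.0
   vertex 3.0 0.0 2.5
   vertex 1.0 2.0 3.5
  endloop
 endfacet
 facet normal 0.548 -0.528 -0.649
  outer loop
   vertex 1.0 1.0 0.0
   vertex 4.0 3.5 0.5
   vertex 3.0 0.0 2.5
  endloop
 endfacet
 facet normal 0.588 0.196 0.784
  outer loop
   vertex 2.0 3.0 2.5
   vertex 1.0 2.0 3.5
   vertex 3.0 0.0 2.5
  endloop
 endfacet
 facet normal 0.662 0.221 0.717
  outer loop
   vertex 2.0 3.0 2.5
   vertex 3.0 0.0 2.5
   vertex 4.0 3.5 0.5
  endloop
 endfacet
 facet normal -0.777 0.605 -0.173
  outer loop
   vertex 2.0 3.0 2.5
   vertex 1.0 1.0 0.0
   vertex 1.0 2.0 3.5
  endloop
 endfacet
 facet normal -0.557 0.743 -0.371
  outer loop
   vertex 2.0 3.0 2.5
   vertex 4.0 3.5 0.5
   vertex 1.0 1.0 0.0
  endloop
 endfacet
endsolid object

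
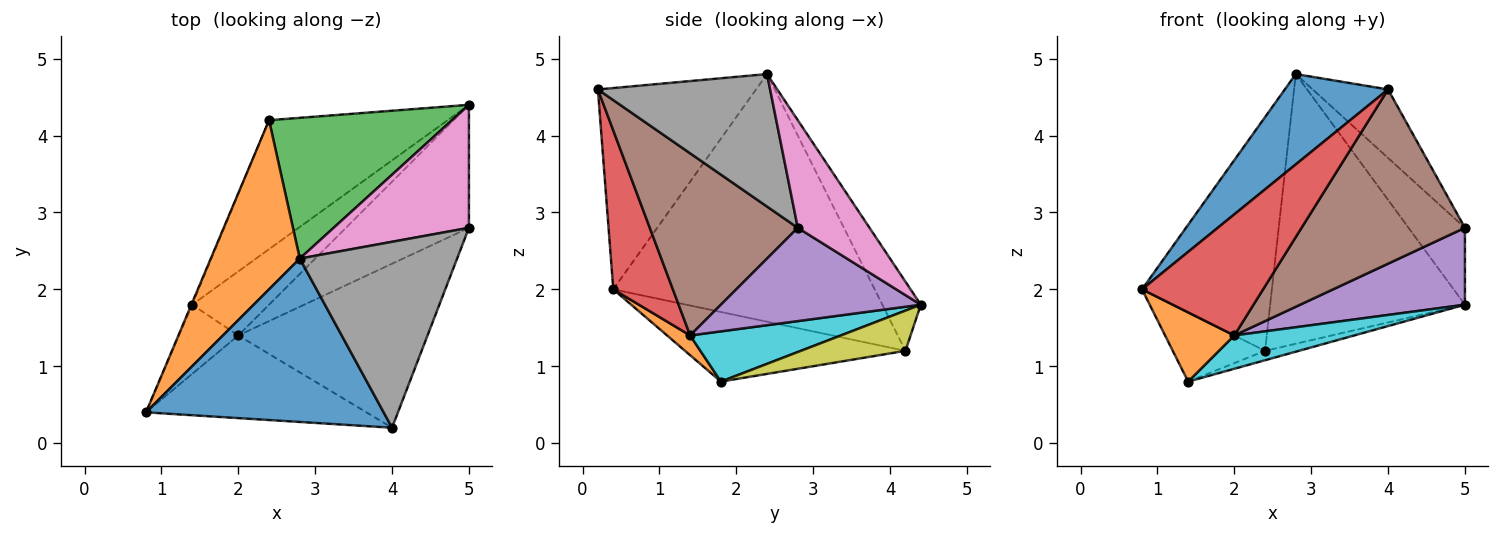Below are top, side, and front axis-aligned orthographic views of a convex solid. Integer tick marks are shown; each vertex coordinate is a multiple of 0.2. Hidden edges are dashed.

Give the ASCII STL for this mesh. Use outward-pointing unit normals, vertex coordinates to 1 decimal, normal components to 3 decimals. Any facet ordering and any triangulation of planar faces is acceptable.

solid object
 facet normal -0.596 -0.389 0.703
  outer loop
   vertex 2.8 2.4 4.8
   vertex 0.8 0.4 2.0
   vertex 4.0 0.2 4.6
  endloop
 endfacet
 facet normal -0.853 0.423 0.306
  outer loop
   vertex 2.4 4.2 1.2
   vertex 0.8 0.4 2.0
   vertex 2.8 2.4 4.8
  endloop
 endfacet
 facet normal -0.172 0.873 0.456
  outer loop
   vertex 2.4 4.2 1.2
   vertex 2.8 2.4 4.8
   vertex 5.0 4.4 1.8
  endloop
 endfacet
 facet normal 0.377 -0.765 -0.522
  outer loop
   vertex 2.0 1.4 1.4
   vertex 4.0 0.2 4.6
   vertex 0.8 0.4 2.0
  endloop
 endfacet
 facet normal 0.541 -0.446 -0.713
  outer loop
   vertex 5.0 2.8 2.8
   vertex 2.0 1.4 1.4
   vertex 5.0 4.4 1.8
  endloop
 endfacet
 facet normal 0.551 -0.608 -0.572
  outer loop
   vertex 5.0 2.8 2.8
   vertex 4.0 0.2 4.6
   vertex 2.0 1.4 1.4
  endloop
 endfacet
 facet normal 0.559 0.439 0.703
  outer loop
   vertex 5.0 2.8 2.8
   vertex 5.0 4.4 1.8
   vertex 2.8 2.4 4.8
  endloop
 endfacet
 facet normal 0.620 0.271 0.736
  outer loop
   vertex 5.0 2.8 2.8
   vertex 2.8 2.4 4.8
   vertex 4.0 0.2 4.6
  endloop
 endfacet
 facet normal 0.219 0.071 -0.973
  outer loop
   vertex 1.4 1.8 0.8
   vertex 2.4 4.2 1.2
   vertex 5.0 4.4 1.8
  endloop
 endfacet
 facet normal 0.501 -0.399 -0.768
  outer loop
   vertex 1.4 1.8 0.8
   vertex 5.0 4.4 1.8
   vertex 2.0 1.4 1.4
  endloop
 endfacet
 facet normal -0.922 0.386 -0.011
  outer loop
   vertex 1.4 1.8 0.8
   vertex 0.8 0.4 2.0
   vertex 2.4 4.2 1.2
  endloop
 endfacet
 facet normal 0.229 -0.688 -0.688
  outer loop
   vertex 1.4 1.8 0.8
   vertex 2.0 1.4 1.4
   vertex 0.8 0.4 2.0
  endloop
 endfacet
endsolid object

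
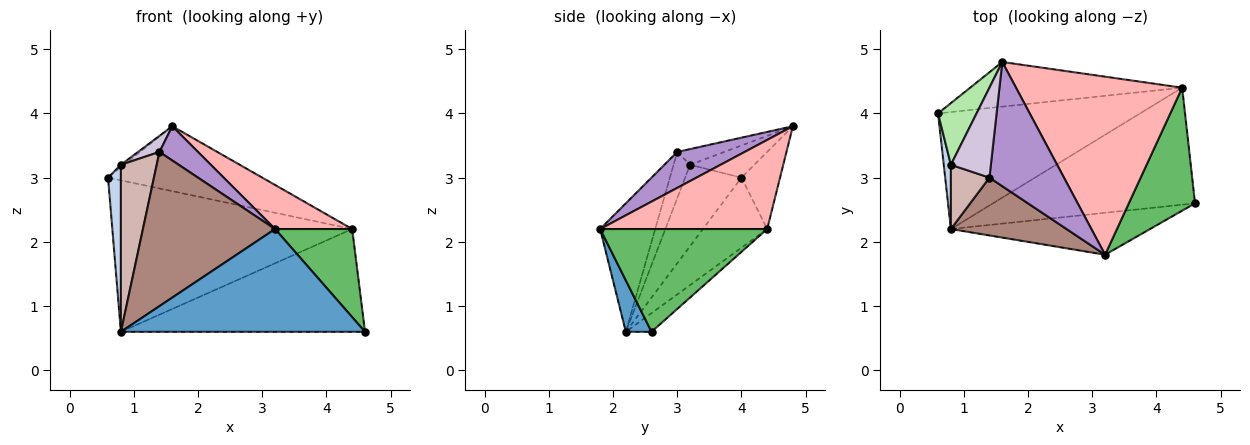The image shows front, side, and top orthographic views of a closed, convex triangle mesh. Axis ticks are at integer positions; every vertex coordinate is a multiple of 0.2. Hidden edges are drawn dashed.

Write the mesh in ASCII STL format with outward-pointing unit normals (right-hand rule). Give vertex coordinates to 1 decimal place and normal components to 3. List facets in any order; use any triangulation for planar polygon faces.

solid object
 facet normal 0.097 -0.922 -0.376
  outer loop
   vertex 3.2 1.8 2.2
   vertex 0.8 2.2 0.6
   vertex 4.6 2.6 0.6
  endloop
 endfacet
 facet normal -0.971 -0.222 0.085
  outer loop
   vertex 0.8 3.2 3.2
   vertex 0.6 4.0 3.0
   vertex 0.8 2.2 0.6
  endloop
 endfacet
 facet normal -0.207 0.774 -0.598
  outer loop
   vertex 4.4 4.4 2.2
   vertex 0.8 2.2 0.6
   vertex 0.6 4.0 3.0
  endloop
 endfacet
 facet normal -0.069 0.658 -0.749
  outer loop
   vertex 4.4 4.4 2.2
   vertex 4.6 2.6 0.6
   vertex 0.8 2.2 0.6
  endloop
 endfacet
 facet normal 0.784 -0.362 0.505
  outer loop
   vertex 4.4 4.4 2.2
   vertex 3.2 1.8 2.2
   vertex 4.6 2.6 0.6
  endloop
 endfacet
 facet normal -0.640 0.032 0.768
  outer loop
   vertex 1.6 4.8 3.8
   vertex 0.6 4.0 3.0
   vertex 0.8 3.2 3.2
  endloop
 endfacet
 facet normal -0.202 0.807 -0.555
  outer loop
   vertex 1.6 4.8 3.8
   vertex 4.4 4.4 2.2
   vertex 0.6 4.0 3.0
  endloop
 endfacet
 facet normal 0.462 -0.213 0.861
  outer loop
   vertex 1.6 4.8 3.8
   vertex 3.2 1.8 2.2
   vertex 4.4 4.4 2.2
  endloop
 endfacet
 facet normal 0.422 -0.241 0.874
  outer loop
   vertex 1.4 3.0 3.4
   vertex 3.2 1.8 2.2
   vertex 1.6 4.8 3.8
  endloop
 endfacet
 facet normal -0.361 -0.164 0.918
  outer loop
   vertex 1.4 3.0 3.4
   vertex 1.6 4.8 3.8
   vertex 0.8 3.2 3.2
  endloop
 endfacet
 facet normal -0.363 -0.872 0.327
  outer loop
   vertex 1.4 3.0 3.4
   vertex 0.8 2.2 0.6
   vertex 3.2 1.8 2.2
  endloop
 endfacet
 facet normal -0.396 -0.857 0.330
  outer loop
   vertex 1.4 3.0 3.4
   vertex 0.8 3.2 3.2
   vertex 0.8 2.2 0.6
  endloop
 endfacet
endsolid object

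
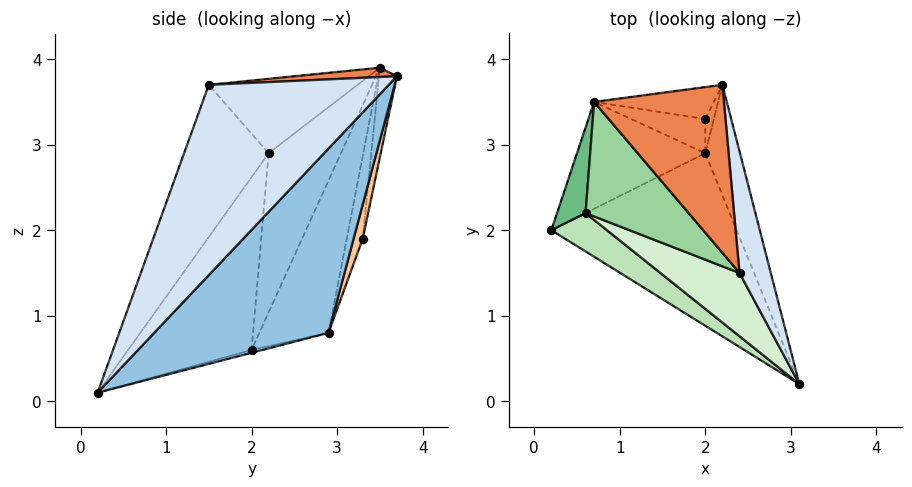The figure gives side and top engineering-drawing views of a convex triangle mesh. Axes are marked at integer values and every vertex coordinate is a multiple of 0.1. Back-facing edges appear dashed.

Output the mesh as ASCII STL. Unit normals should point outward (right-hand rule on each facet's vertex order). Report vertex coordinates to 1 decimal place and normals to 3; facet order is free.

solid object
 facet normal -0.015 0.245 -0.969
  outer loop
   vertex 2.0 2.9 0.8
   vertex 3.1 0.2 0.1
   vertex 0.2 2.0 0.6
  endloop
 endfacet
 facet normal 0.897 0.409 -0.169
  outer loop
   vertex 2.0 2.9 0.8
   vertex 2.2 3.7 3.8
   vertex 3.1 0.2 0.1
  endloop
 endfacet
 facet normal -0.392 0.858 -0.331
  outer loop
   vertex 2.0 2.9 0.8
   vertex 0.2 2.0 0.6
   vertex 0.7 3.5 3.9
  endloop
 endfacet
 facet normal 0.983 0.082 0.162
  outer loop
   vertex 2.4 1.5 3.7
   vertex 3.1 0.2 0.1
   vertex 2.2 3.7 3.8
  endloop
 endfacet
 facet normal 0.072 -0.039 0.997
  outer loop
   vertex 2.4 1.5 3.7
   vertex 2.2 3.7 3.8
   vertex 0.7 3.5 3.9
  endloop
 endfacet
 facet normal -0.142 0.972 -0.190
  outer loop
   vertex 2.0 3.3 1.9
   vertex 0.7 3.5 3.9
   vertex 2.2 3.7 3.8
  endloop
 endfacet
 facet normal 0.807 0.555 -0.202
  outer loop
   vertex 2.0 3.3 1.9
   vertex 2.2 3.7 3.8
   vertex 2.0 2.9 0.8
  endloop
 endfacet
 facet normal -0.356 0.878 -0.319
  outer loop
   vertex 2.0 3.3 1.9
   vertex 2.0 2.9 0.8
   vertex 0.7 3.5 3.9
  endloop
 endfacet
 facet normal -0.983 -0.060 0.176
  outer loop
   vertex 0.6 2.2 2.9
   vertex 0.7 3.5 3.9
   vertex 0.2 2.0 0.6
  endloop
 endfacet
 facet normal -0.507 -0.501 0.702
  outer loop
   vertex 0.6 2.2 2.9
   vertex 2.4 1.5 3.7
   vertex 0.7 3.5 3.9
  endloop
 endfacet
 facet normal -0.500 -0.851 0.161
  outer loop
   vertex 0.6 2.2 2.9
   vertex 0.2 2.0 0.6
   vertex 3.1 0.2 0.1
  endloop
 endfacet
 facet normal -0.439 -0.869 0.228
  outer loop
   vertex 0.6 2.2 2.9
   vertex 3.1 0.2 0.1
   vertex 2.4 1.5 3.7
  endloop
 endfacet
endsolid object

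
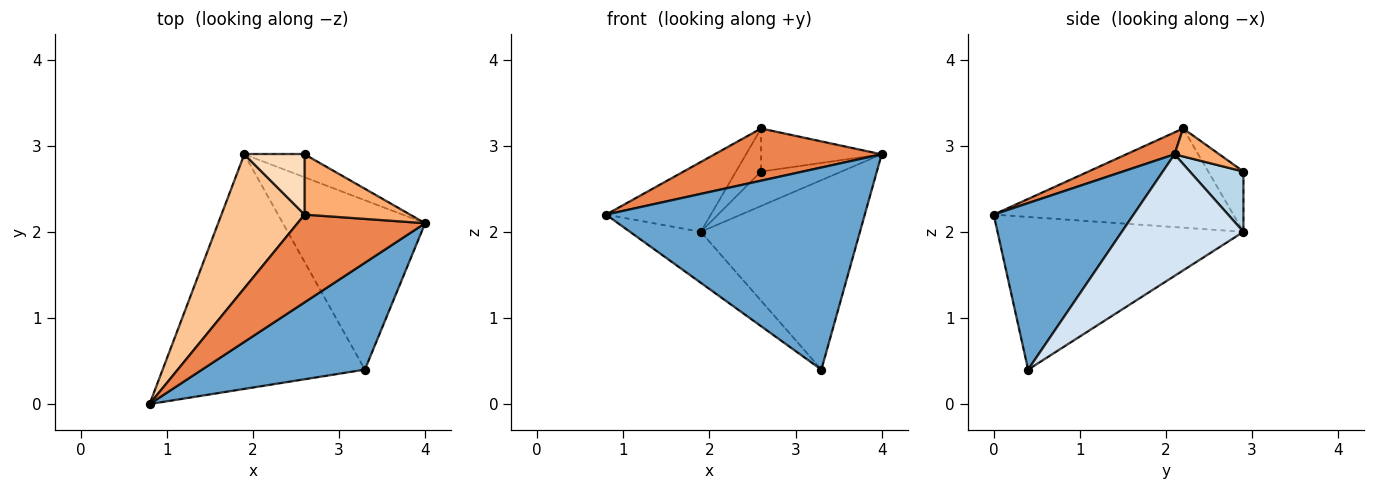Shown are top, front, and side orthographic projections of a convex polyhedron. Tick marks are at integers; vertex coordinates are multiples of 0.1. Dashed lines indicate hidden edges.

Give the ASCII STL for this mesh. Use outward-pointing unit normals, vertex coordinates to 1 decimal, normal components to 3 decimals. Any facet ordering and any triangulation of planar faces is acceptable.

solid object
 facet normal 0.431 -0.798 0.422
  outer loop
   vertex 3.3 0.4 0.4
   vertex 4.0 2.1 2.9
   vertex 0.8 0.0 2.2
  endloop
 endfacet
 facet normal -0.594 0.171 -0.786
  outer loop
   vertex 1.9 2.9 2.0
   vertex 3.3 0.4 0.4
   vertex 0.8 0.0 2.2
  endloop
 endfacet
 facet normal 0.485 0.728 -0.485
  outer loop
   vertex 1.9 2.9 2.0
   vertex 2.6 2.9 2.7
   vertex 4.0 2.1 2.9
  endloop
 endfacet
 facet normal 0.495 0.648 -0.579
  outer loop
   vertex 1.9 2.9 2.0
   vertex 4.0 2.1 2.9
   vertex 3.3 0.4 0.4
  endloop
 endfacet
 facet normal 0.146 -0.506 0.850
  outer loop
   vertex 2.6 2.2 3.2
   vertex 0.8 0.0 2.2
   vertex 4.0 2.1 2.9
  endloop
 endfacet
 facet normal 0.211 0.568 0.795
  outer loop
   vertex 2.6 2.2 3.2
   vertex 4.0 2.1 2.9
   vertex 2.6 2.9 2.7
  endloop
 endfacet
 facet normal -0.727 0.318 0.609
  outer loop
   vertex 2.6 2.2 3.2
   vertex 1.9 2.9 2.0
   vertex 0.8 0.0 2.2
  endloop
 endfacet
 facet normal -0.631 0.451 0.631
  outer loop
   vertex 2.6 2.2 3.2
   vertex 2.6 2.9 2.7
   vertex 1.9 2.9 2.0
  endloop
 endfacet
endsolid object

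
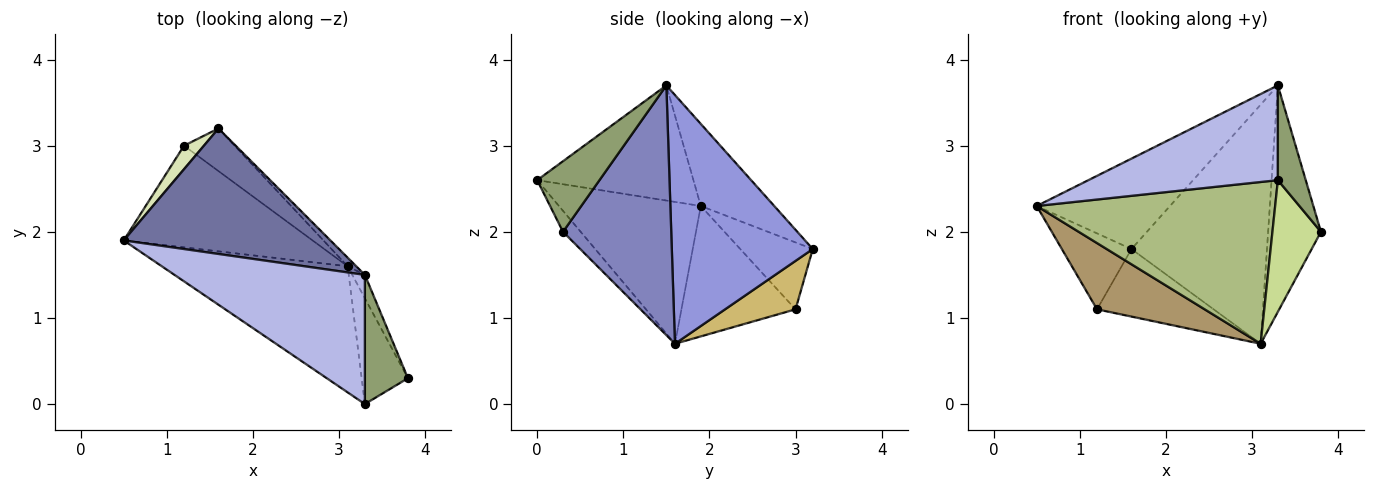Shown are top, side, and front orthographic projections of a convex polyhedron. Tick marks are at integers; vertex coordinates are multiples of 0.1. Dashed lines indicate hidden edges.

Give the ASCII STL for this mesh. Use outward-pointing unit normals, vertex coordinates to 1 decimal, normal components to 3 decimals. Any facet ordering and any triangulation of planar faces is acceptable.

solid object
 facet normal -0.307 0.556 0.772
  outer loop
   vertex 3.3 1.5 3.7
   vertex 1.6 3.2 1.8
   vertex 0.5 1.9 2.3
  endloop
 endfacet
 facet normal 0.898 0.438 -0.045
  outer loop
   vertex 3.1 1.6 0.7
   vertex 3.3 1.5 3.7
   vertex 3.8 0.3 2.0
  endloop
 endfacet
 facet normal 0.721 0.693 -0.025
  outer loop
   vertex 3.1 1.6 0.7
   vertex 1.6 3.2 1.8
   vertex 3.3 1.5 3.7
  endloop
 endfacet
 facet normal -0.438 -0.532 0.725
  outer loop
   vertex 3.3 0.0 2.6
   vertex 3.3 1.5 3.7
   vertex 0.5 1.9 2.3
  endloop
 endfacet
 facet normal 0.798 -0.357 0.486
  outer loop
   vertex 3.3 0.0 2.6
   vertex 3.8 0.3 2.0
   vertex 3.3 1.5 3.7
  endloop
 endfacet
 facet normal -0.425 -0.714 -0.557
  outer loop
   vertex 3.3 0.0 2.6
   vertex 0.5 1.9 2.3
   vertex 3.1 1.6 0.7
  endloop
 endfacet
 facet normal -0.273 -0.750 -0.603
  outer loop
   vertex 3.3 0.0 2.6
   vertex 3.1 1.6 0.7
   vertex 3.8 0.3 2.0
  endloop
 endfacet
 facet normal -0.705 0.677 0.209
  outer loop
   vertex 1.2 3.0 1.1
   vertex 0.5 1.9 2.3
   vertex 1.6 3.2 1.8
  endloop
 endfacet
 facet normal -0.501 -0.472 -0.725
  outer loop
   vertex 1.2 3.0 1.1
   vertex 3.1 1.6 0.7
   vertex 0.5 1.9 2.3
  endloop
 endfacet
 facet normal 0.455 0.753 -0.475
  outer loop
   vertex 1.2 3.0 1.1
   vertex 1.6 3.2 1.8
   vertex 3.1 1.6 0.7
  endloop
 endfacet
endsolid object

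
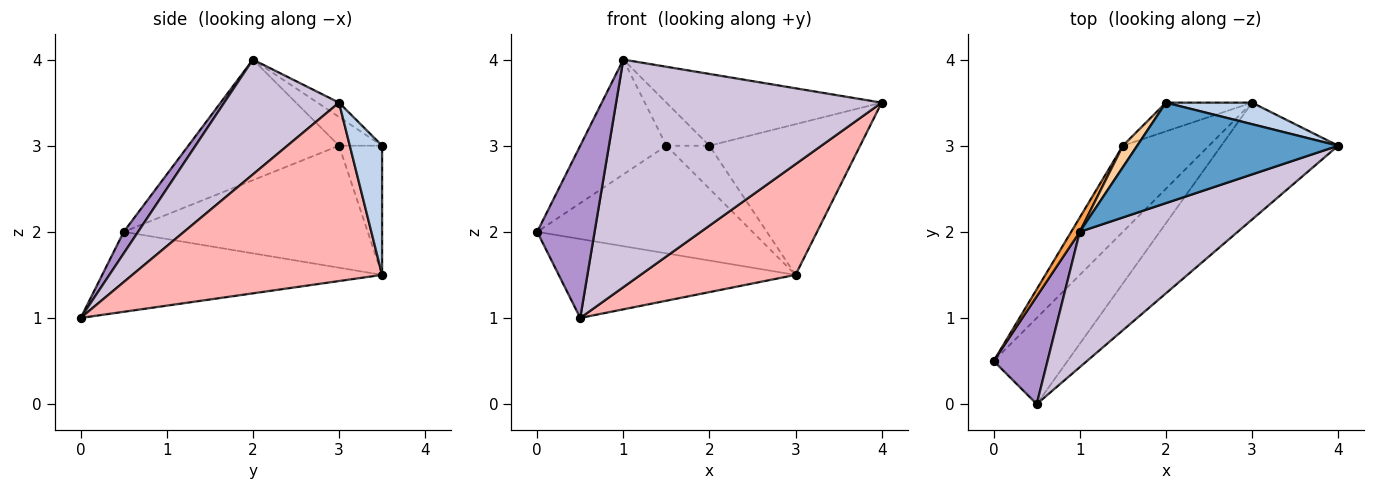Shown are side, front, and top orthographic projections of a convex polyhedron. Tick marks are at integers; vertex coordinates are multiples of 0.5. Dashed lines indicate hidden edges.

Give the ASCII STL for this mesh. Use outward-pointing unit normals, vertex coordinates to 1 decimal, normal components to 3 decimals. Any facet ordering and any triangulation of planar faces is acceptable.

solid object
 facet normal -0.058 0.580 0.812
  outer loop
   vertex 1.0 2.0 4.0
   vertex 4.0 3.0 3.5
   vertex 2.0 3.5 3.0
  endloop
 endfacet
 facet normal 0.208 0.968 0.138
  outer loop
   vertex 3.0 3.5 1.5
   vertex 2.0 3.5 3.0
   vertex 4.0 3.0 3.5
  endloop
 endfacet
 facet normal -0.867 0.495 0.062
  outer loop
   vertex 1.5 3.0 3.0
   vertex 0.0 0.5 2.0
   vertex 1.0 2.0 4.0
  endloop
 endfacet
 facet normal -0.667 0.667 0.333
  outer loop
   vertex 1.5 3.0 3.0
   vertex 1.0 2.0 4.0
   vertex 2.0 3.5 3.0
  endloop
 endfacet
 facet normal -0.663 0.585 -0.468
  outer loop
   vertex 1.5 3.0 3.0
   vertex 3.0 3.5 1.5
   vertex 0.0 0.5 2.0
  endloop
 endfacet
 facet normal -0.640 0.640 -0.426
  outer loop
   vertex 1.5 3.0 3.0
   vertex 2.0 3.5 3.0
   vertex 3.0 3.5 1.5
  endloop
 endfacet
 facet normal -0.624 0.528 -0.576
  outer loop
   vertex 0.5 0.0 1.0
   vertex 0.0 0.5 2.0
   vertex 3.0 3.5 1.5
  endloop
 endfacet
 facet normal 0.742 -0.461 -0.486
  outer loop
   vertex 0.5 0.0 1.0
   vertex 3.0 3.5 1.5
   vertex 4.0 3.0 3.5
  endloop
 endfacet
 facet normal 0.207 -0.830 0.518
  outer loop
   vertex 0.5 0.0 1.0
   vertex 1.0 2.0 4.0
   vertex 0.0 0.5 2.0
  endloop
 endfacet
 facet normal 0.348 -0.806 0.479
  outer loop
   vertex 0.5 0.0 1.0
   vertex 4.0 3.0 3.5
   vertex 1.0 2.0 4.0
  endloop
 endfacet
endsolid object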